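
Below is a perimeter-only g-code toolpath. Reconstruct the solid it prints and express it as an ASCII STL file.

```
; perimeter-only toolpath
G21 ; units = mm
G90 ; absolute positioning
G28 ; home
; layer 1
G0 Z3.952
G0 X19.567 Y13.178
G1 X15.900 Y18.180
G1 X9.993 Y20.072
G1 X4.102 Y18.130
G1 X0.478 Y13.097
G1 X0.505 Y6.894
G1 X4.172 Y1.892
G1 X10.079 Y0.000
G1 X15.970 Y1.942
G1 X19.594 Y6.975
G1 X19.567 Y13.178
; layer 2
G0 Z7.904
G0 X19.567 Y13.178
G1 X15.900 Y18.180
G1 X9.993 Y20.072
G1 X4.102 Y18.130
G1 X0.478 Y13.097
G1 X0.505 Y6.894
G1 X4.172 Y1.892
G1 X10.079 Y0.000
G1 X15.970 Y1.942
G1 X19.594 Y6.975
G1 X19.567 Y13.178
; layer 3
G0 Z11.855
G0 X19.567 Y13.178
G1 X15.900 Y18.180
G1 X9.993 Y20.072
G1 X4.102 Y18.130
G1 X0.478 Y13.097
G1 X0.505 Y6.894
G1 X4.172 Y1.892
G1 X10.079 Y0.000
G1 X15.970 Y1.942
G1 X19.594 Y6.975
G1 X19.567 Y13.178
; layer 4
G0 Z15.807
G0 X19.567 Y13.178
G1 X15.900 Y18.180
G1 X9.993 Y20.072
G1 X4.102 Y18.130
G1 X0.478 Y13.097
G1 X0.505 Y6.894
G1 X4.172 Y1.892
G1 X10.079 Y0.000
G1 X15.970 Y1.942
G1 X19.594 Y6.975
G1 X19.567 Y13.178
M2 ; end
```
solid part
  facet normal 0.0000 0.0000 -1.0000
    outer loop
      vertex 9.993 20.072 0.000
      vertex 15.900 18.180 0.000
      vertex 19.567 13.178 0.000
    endloop
  endfacet
  facet normal 0.0000 0.0000 -1.0000
    outer loop
      vertex 4.102 18.130 0.000
      vertex 9.993 20.072 0.000
      vertex 19.567 13.178 0.000
    endloop
  endfacet
  facet normal 0.0000 0.0000 -1.0000
    outer loop
      vertex 0.478 13.097 0.000
      vertex 4.102 18.130 0.000
      vertex 19.567 13.178 0.000
    endloop
  endfacet
  facet normal 0.0000 0.0000 -1.0000
    outer loop
      vertex 0.505 6.894 0.000
      vertex 0.478 13.097 0.000
      vertex 19.567 13.178 0.000
    endloop
  endfacet
  facet normal 0.0000 0.0000 -1.0000
    outer loop
      vertex 4.172 1.892 0.000
      vertex 0.505 6.894 0.000
      vertex 19.567 13.178 0.000
    endloop
  endfacet
  facet normal 0.0000 0.0000 -1.0000
    outer loop
      vertex 10.079 0.000 0.000
      vertex 4.172 1.892 0.000
      vertex 19.567 13.178 0.000
    endloop
  endfacet
  facet normal 0.0000 0.0000 -1.0000
    outer loop
      vertex 15.970 1.942 0.000
      vertex 10.079 0.000 0.000
      vertex 19.567 13.178 0.000
    endloop
  endfacet
  facet normal 0.0000 0.0000 -1.0000
    outer loop
      vertex 19.594 6.975 0.000
      vertex 15.970 1.942 0.000
      vertex 19.567 13.178 0.000
    endloop
  endfacet
  facet normal 0.0000 0.0000 1.0000
    outer loop
      vertex 19.567 13.178 15.807
      vertex 15.900 18.180 15.807
      vertex 9.993 20.072 15.807
    endloop
  endfacet
  facet normal 0.0000 0.0000 1.0000
    outer loop
      vertex 19.567 13.178 15.807
      vertex 9.993 20.072 15.807
      vertex 4.102 18.130 15.807
    endloop
  endfacet
  facet normal 0.0000 0.0000 1.0000
    outer loop
      vertex 19.567 13.178 15.807
      vertex 4.102 18.130 15.807
      vertex 0.478 13.097 15.807
    endloop
  endfacet
  facet normal 0.0000 0.0000 1.0000
    outer loop
      vertex 19.567 13.178 15.807
      vertex 0.478 13.097 15.807
      vertex 0.505 6.894 15.807
    endloop
  endfacet
  facet normal 0.0000 0.0000 1.0000
    outer loop
      vertex 19.567 13.178 15.807
      vertex 0.505 6.894 15.807
      vertex 4.172 1.892 15.807
    endloop
  endfacet
  facet normal 0.0000 0.0000 1.0000
    outer loop
      vertex 19.567 13.178 15.807
      vertex 4.172 1.892 15.807
      vertex 10.079 0.000 15.807
    endloop
  endfacet
  facet normal 0.0000 0.0000 1.0000
    outer loop
      vertex 19.567 13.178 15.807
      vertex 10.079 0.000 15.807
      vertex 15.970 1.942 15.807
    endloop
  endfacet
  facet normal 0.0000 0.0000 1.0000
    outer loop
      vertex 19.567 13.178 15.807
      vertex 15.970 1.942 15.807
      vertex 19.594 6.975 15.807
    endloop
  endfacet
  facet normal 0.8065 0.5912 0.0000
    outer loop
      vertex 19.567 13.178 0.000
      vertex 15.900 18.180 0.000
      vertex 15.900 18.180 15.807
    endloop
  endfacet
  facet normal 0.8065 0.5912 0.0000
    outer loop
      vertex 19.567 13.178 0.000
      vertex 15.900 18.180 15.807
      vertex 19.567 13.178 15.807
    endloop
  endfacet
  facet normal 0.3050 0.9523 0.0000
    outer loop
      vertex 15.900 18.180 0.000
      vertex 9.993 20.072 0.000
      vertex 9.993 20.072 15.807
    endloop
  endfacet
  facet normal 0.3050 0.9523 0.0000
    outer loop
      vertex 15.900 18.180 0.000
      vertex 9.993 20.072 15.807
      vertex 15.900 18.180 15.807
    endloop
  endfacet
  facet normal -0.3131 0.9497 0.0000
    outer loop
      vertex 9.993 20.072 0.000
      vertex 4.102 18.130 0.000
      vertex 4.102 18.130 15.807
    endloop
  endfacet
  facet normal -0.3131 0.9497 0.0000
    outer loop
      vertex 9.993 20.072 0.000
      vertex 4.102 18.130 15.807
      vertex 9.993 20.072 15.807
    endloop
  endfacet
  facet normal -0.8115 0.5843 0.0000
    outer loop
      vertex 4.102 18.130 0.000
      vertex 0.478 13.097 0.000
      vertex 0.478 13.097 15.807
    endloop
  endfacet
  facet normal -0.8115 0.5843 0.0000
    outer loop
      vertex 4.102 18.130 0.000
      vertex 0.478 13.097 15.807
      vertex 4.102 18.130 15.807
    endloop
  endfacet
  facet normal -1.0000 -0.0044 0.0000
    outer loop
      vertex 0.478 13.097 0.000
      vertex 0.505 6.894 0.000
      vertex 0.505 6.894 15.807
    endloop
  endfacet
  facet normal -1.0000 -0.0044 0.0000
    outer loop
      vertex 0.478 13.097 0.000
      vertex 0.505 6.894 15.807
      vertex 0.478 13.097 15.807
    endloop
  endfacet
  facet normal -0.8065 -0.5912 0.0000
    outer loop
      vertex 0.505 6.894 0.000
      vertex 4.172 1.892 0.000
      vertex 4.172 1.892 15.807
    endloop
  endfacet
  facet normal -0.8065 -0.5912 0.0000
    outer loop
      vertex 0.505 6.894 0.000
      vertex 4.172 1.892 15.807
      vertex 0.505 6.894 15.807
    endloop
  endfacet
  facet normal -0.3050 -0.9523 0.0000
    outer loop
      vertex 4.172 1.892 0.000
      vertex 10.079 0.000 0.000
      vertex 10.079 0.000 15.807
    endloop
  endfacet
  facet normal -0.3050 -0.9523 0.0000
    outer loop
      vertex 4.172 1.892 0.000
      vertex 10.079 0.000 15.807
      vertex 4.172 1.892 15.807
    endloop
  endfacet
  facet normal 0.3131 -0.9497 0.0000
    outer loop
      vertex 10.079 0.000 0.000
      vertex 15.970 1.942 0.000
      vertex 15.970 1.942 15.807
    endloop
  endfacet
  facet normal 0.3131 -0.9497 0.0000
    outer loop
      vertex 10.079 0.000 0.000
      vertex 15.970 1.942 15.807
      vertex 10.079 0.000 15.807
    endloop
  endfacet
  facet normal 0.8115 -0.5843 0.0000
    outer loop
      vertex 15.970 1.942 0.000
      vertex 19.594 6.975 0.000
      vertex 19.594 6.975 15.807
    endloop
  endfacet
  facet normal 0.8115 -0.5843 0.0000
    outer loop
      vertex 15.970 1.942 0.000
      vertex 19.594 6.975 15.807
      vertex 15.970 1.942 15.807
    endloop
  endfacet
  facet normal 1.0000 0.0044 0.0000
    outer loop
      vertex 19.594 6.975 0.000
      vertex 19.567 13.178 0.000
      vertex 19.567 13.178 15.807
    endloop
  endfacet
  facet normal 1.0000 0.0044 0.0000
    outer loop
      vertex 19.594 6.975 0.000
      vertex 19.567 13.178 15.807
      vertex 19.594 6.975 15.807
    endloop
  endfacet
endsolid part

The G0 Z moves step by Δz≈3.952 mm. Every layer's G1 loop is the same polygon, so the solid is a straight extrusion of it from z=0 to z≈15.8. Closing with flat bottom and top caps and triangulating gives 36 facets — a regular 10-sided prism (a cylinder approximated with 10 flat sides), circumscribed radius ≈ 10 mm, height ≈ 15.8 mm.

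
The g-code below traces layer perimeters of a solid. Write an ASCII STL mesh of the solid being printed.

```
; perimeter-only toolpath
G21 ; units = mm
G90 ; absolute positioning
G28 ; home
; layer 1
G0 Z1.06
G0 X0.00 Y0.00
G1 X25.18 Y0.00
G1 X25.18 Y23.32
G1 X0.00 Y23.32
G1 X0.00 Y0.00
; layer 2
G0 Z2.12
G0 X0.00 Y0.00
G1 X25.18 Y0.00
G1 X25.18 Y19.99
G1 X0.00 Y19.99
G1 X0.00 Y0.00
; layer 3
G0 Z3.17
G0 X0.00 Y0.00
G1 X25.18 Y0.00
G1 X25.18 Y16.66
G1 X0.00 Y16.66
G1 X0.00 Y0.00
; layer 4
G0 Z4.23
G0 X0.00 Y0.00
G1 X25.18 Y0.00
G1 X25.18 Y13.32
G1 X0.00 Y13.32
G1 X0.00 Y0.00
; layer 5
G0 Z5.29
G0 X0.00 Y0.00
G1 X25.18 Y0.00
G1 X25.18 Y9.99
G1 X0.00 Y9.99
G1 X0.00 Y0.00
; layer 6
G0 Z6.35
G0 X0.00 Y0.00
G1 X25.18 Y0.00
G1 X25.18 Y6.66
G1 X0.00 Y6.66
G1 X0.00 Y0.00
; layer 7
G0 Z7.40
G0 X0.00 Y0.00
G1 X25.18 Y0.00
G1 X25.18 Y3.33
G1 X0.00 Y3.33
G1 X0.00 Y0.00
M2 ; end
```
solid part
  facet normal 0.0000 0.0000 -1.0000
    outer loop
      vertex 25.18 26.65 0.00
      vertex 25.18 0.00 0.00
      vertex 0.00 0.00 0.00
    endloop
  endfacet
  facet normal 0.0000 0.0000 -1.0000
    outer loop
      vertex 0.00 26.65 0.00
      vertex 25.18 26.65 0.00
      vertex 0.00 0.00 0.00
    endloop
  endfacet
  facet normal 0.0000 -1.0000 0.0000
    outer loop
      vertex 0.00 0.00 0.00
      vertex 25.18 0.00 0.00
      vertex 25.18 0.00 8.46
    endloop
  endfacet
  facet normal 0.0000 -1.0000 0.0000
    outer loop
      vertex 0.00 0.00 0.00
      vertex 25.18 0.00 8.46
      vertex 0.00 0.00 8.46
    endloop
  endfacet
  facet normal 0.0000 0.3026 0.9531
    outer loop
      vertex 0.00 0.00 8.46
      vertex 25.18 0.00 8.46
      vertex 25.18 26.65 0.00
    endloop
  endfacet
  facet normal 0.0000 0.3026 0.9531
    outer loop
      vertex 0.00 0.00 8.46
      vertex 25.18 26.65 0.00
      vertex 0.00 26.65 0.00
    endloop
  endfacet
  facet normal -1.0000 0.0000 0.0000
    outer loop
      vertex 0.00 0.00 8.46
      vertex 0.00 26.65 0.00
      vertex 0.00 0.00 0.00
    endloop
  endfacet
  facet normal 1.0000 0.0000 0.0000
    outer loop
      vertex 25.18 0.00 0.00
      vertex 25.18 26.65 0.00
      vertex 25.18 0.00 8.46
    endloop
  endfacet
endsolid part

The G0 Z moves step by Δz≈1.06 mm. The G1 loops shrink linearly with z, so the solid tapers from its base footprint up to z≈8.46. Closing with a flat bottom cap and the tapered top and triangulating gives 8 facets — a wedge (ramp): 25.2 × 26.6 mm base, rising to 8.46 mm along the y=0 edge and sloping linearly to z=0 at y=26.6.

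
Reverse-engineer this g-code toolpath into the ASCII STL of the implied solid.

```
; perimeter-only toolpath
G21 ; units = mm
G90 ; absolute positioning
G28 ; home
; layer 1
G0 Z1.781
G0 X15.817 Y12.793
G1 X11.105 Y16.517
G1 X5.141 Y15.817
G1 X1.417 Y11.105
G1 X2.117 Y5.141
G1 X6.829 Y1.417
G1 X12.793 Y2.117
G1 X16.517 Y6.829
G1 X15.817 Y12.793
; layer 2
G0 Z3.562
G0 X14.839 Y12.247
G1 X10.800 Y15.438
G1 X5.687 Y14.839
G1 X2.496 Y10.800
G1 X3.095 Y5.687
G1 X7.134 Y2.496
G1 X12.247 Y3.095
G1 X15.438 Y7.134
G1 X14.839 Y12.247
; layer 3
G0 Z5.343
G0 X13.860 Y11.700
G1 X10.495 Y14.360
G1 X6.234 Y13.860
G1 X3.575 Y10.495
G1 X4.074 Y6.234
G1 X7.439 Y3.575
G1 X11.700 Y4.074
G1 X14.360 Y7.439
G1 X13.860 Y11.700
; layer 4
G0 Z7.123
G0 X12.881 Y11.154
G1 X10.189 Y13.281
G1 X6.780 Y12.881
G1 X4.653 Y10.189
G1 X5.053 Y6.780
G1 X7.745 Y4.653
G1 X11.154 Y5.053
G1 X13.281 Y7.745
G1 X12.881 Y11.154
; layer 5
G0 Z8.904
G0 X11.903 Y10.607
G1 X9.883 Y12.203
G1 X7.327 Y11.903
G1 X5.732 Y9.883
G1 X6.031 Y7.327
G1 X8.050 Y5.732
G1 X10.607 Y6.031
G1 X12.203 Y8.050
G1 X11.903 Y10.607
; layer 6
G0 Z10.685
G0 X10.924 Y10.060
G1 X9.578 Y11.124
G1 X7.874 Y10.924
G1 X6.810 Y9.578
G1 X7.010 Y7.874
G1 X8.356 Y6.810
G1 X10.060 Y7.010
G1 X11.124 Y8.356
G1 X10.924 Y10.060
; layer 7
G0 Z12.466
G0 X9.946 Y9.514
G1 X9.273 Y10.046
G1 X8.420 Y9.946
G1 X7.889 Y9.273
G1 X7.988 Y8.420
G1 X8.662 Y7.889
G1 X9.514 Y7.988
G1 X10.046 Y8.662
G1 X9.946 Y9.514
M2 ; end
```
solid part
  facet normal 0.0000 0.0000 -1.0000
    outer loop
      vertex 4.594 16.796 0.000
      vertex 11.411 17.595 0.000
      vertex 16.796 13.340 0.000
    endloop
  endfacet
  facet normal 0.0000 0.0000 -1.0000
    outer loop
      vertex 0.339 11.411 0.000
      vertex 4.594 16.796 0.000
      vertex 16.796 13.340 0.000
    endloop
  endfacet
  facet normal 0.0000 0.0000 -1.0000
    outer loop
      vertex 1.138 4.594 0.000
      vertex 0.339 11.411 0.000
      vertex 16.796 13.340 0.000
    endloop
  endfacet
  facet normal 0.0000 0.0000 -1.0000
    outer loop
      vertex 6.523 0.339 0.000
      vertex 1.138 4.594 0.000
      vertex 16.796 13.340 0.000
    endloop
  endfacet
  facet normal 0.0000 0.0000 -1.0000
    outer loop
      vertex 13.340 1.138 0.000
      vertex 6.523 0.339 0.000
      vertex 16.796 13.340 0.000
    endloop
  endfacet
  facet normal 0.0000 0.0000 -1.0000
    outer loop
      vertex 17.595 6.523 0.000
      vertex 13.340 1.138 0.000
      vertex 16.796 13.340 0.000
    endloop
  endfacet
  facet normal 0.5359 0.6783 0.5027
    outer loop
      vertex 16.796 13.340 0.000
      vertex 11.411 17.595 0.000
      vertex 8.967 8.967 14.247
    endloop
  endfacet
  facet normal -0.1006 0.8586 0.5027
    outer loop
      vertex 11.411 17.595 0.000
      vertex 4.594 16.796 0.000
      vertex 8.967 8.967 14.247
    endloop
  endfacet
  facet normal -0.6783 0.5359 0.5027
    outer loop
      vertex 4.594 16.796 0.000
      vertex 0.339 11.411 0.000
      vertex 8.967 8.967 14.247
    endloop
  endfacet
  facet normal -0.8586 -0.1006 0.5027
    outer loop
      vertex 0.339 11.411 0.000
      vertex 1.138 4.594 0.000
      vertex 8.967 8.967 14.247
    endloop
  endfacet
  facet normal -0.5359 -0.6783 0.5027
    outer loop
      vertex 1.138 4.594 0.000
      vertex 6.523 0.339 0.000
      vertex 8.967 8.967 14.247
    endloop
  endfacet
  facet normal 0.1006 -0.8586 0.5027
    outer loop
      vertex 6.523 0.339 0.000
      vertex 13.340 1.138 0.000
      vertex 8.967 8.967 14.247
    endloop
  endfacet
  facet normal 0.6783 -0.5359 0.5027
    outer loop
      vertex 13.340 1.138 0.000
      vertex 17.595 6.523 0.000
      vertex 8.967 8.967 14.247
    endloop
  endfacet
  facet normal 0.8586 0.1006 0.5027
    outer loop
      vertex 17.595 6.523 0.000
      vertex 16.796 13.340 0.000
      vertex 8.967 8.967 14.247
    endloop
  endfacet
endsolid part

The G0 Z moves step by Δz≈1.781 mm. The G1 loops shrink linearly with z, so the solid tapers from its base footprint up to z≈14.2. Closing with a flat bottom cap and the tapered top and triangulating gives 14 facets — a regular 8-sided pyramid, base circumscribed radius ≈ 8.97 mm, apex at z ≈ 14.2 mm.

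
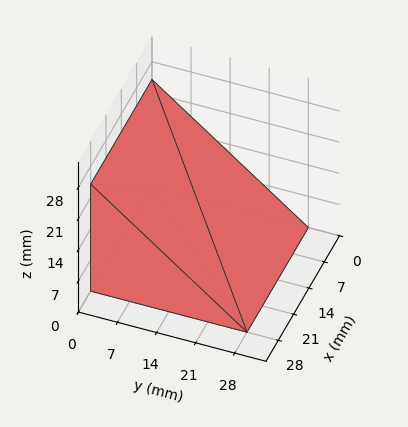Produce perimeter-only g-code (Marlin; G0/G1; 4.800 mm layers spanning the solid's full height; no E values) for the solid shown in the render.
Reading the render: the shape is a wedge (ramp): 28 × 28 mm base, rising to 24 mm along the y=0 edge and sloping linearly to z=0 at y=28 (dimensions read to the nearest mm from the axis ticks). For the g-code, the solid's height is divided into equal slices at the stated Δz and each level perimeter traced with G1 moves after a G0 lift.

; perimeter-only toolpath
G21 ; units = mm
G90 ; absolute positioning
G28 ; home
; layer 1
G0 Z4.800
G0 X0.000 Y0.000
G1 X28.000 Y0.000
G1 X28.000 Y22.400
G1 X0.000 Y22.400
G1 X0.000 Y0.000
; layer 2
G0 Z9.600
G0 X0.000 Y0.000
G1 X28.000 Y0.000
G1 X28.000 Y16.800
G1 X0.000 Y16.800
G1 X0.000 Y0.000
; layer 3
G0 Z14.400
G0 X0.000 Y0.000
G1 X28.000 Y0.000
G1 X28.000 Y11.200
G1 X0.000 Y11.200
G1 X0.000 Y0.000
; layer 4
G0 Z19.200
G0 X0.000 Y0.000
G1 X28.000 Y0.000
G1 X28.000 Y5.600
G1 X0.000 Y5.600
G1 X0.000 Y0.000
M2 ; end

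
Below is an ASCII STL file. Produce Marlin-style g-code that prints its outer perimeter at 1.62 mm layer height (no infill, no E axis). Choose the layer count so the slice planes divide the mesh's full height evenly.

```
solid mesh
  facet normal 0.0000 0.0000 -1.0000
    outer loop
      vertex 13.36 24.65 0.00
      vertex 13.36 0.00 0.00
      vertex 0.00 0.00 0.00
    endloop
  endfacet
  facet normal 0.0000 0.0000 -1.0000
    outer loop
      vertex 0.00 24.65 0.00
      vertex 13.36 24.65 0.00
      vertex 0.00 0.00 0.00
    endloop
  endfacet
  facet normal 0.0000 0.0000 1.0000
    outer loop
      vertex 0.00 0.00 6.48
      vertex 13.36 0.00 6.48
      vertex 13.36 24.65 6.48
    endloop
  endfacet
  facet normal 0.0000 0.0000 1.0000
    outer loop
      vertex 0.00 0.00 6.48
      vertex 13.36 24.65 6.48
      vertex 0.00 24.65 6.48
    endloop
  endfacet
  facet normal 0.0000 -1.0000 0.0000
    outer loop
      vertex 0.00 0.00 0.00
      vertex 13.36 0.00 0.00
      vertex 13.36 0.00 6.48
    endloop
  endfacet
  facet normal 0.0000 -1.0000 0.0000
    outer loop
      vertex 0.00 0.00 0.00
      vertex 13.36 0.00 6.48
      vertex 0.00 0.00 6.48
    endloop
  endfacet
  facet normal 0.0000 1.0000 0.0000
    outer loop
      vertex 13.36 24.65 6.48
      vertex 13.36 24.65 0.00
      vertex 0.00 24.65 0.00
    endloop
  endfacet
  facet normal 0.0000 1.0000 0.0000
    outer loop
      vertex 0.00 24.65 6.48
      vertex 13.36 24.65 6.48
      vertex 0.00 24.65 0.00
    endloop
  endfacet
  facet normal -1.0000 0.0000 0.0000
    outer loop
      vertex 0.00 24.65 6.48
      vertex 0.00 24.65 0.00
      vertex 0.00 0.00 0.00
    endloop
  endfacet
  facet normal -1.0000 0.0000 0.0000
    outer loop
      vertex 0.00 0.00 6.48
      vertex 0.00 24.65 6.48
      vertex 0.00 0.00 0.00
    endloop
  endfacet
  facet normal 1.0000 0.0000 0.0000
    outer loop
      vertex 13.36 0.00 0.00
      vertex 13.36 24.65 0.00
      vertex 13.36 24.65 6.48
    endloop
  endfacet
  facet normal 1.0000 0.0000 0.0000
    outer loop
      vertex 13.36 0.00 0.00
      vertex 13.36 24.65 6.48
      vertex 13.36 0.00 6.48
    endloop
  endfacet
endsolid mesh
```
; perimeter-only toolpath
G21 ; units = mm
G90 ; absolute positioning
G28 ; home
; layer 1
G0 Z1.62
G0 X0.00 Y0.00
G1 X13.36 Y0.00
G1 X13.36 Y24.65
G1 X0.00 Y24.65
G1 X0.00 Y0.00
; layer 2
G0 Z3.24
G0 X0.00 Y0.00
G1 X13.36 Y0.00
G1 X13.36 Y24.65
G1 X0.00 Y24.65
G1 X0.00 Y0.00
; layer 3
G0 Z4.86
G0 X0.00 Y0.00
G1 X13.36 Y0.00
G1 X13.36 Y24.65
G1 X0.00 Y24.65
G1 X0.00 Y0.00
; layer 4
G0 Z6.48
G0 X0.00 Y0.00
G1 X13.36 Y0.00
G1 X13.36 Y24.65
G1 X0.00 Y24.65
G1 X0.00 Y0.00
M2 ; end

The solid is a rectangular box, roughly 13.4 × 24.6 mm footprint and 6.48 mm tall. Slicing at Δz = 1.62 mm — 4 equal slices spanning the solid's height, so layer i sits at z = i·h/4 — gives 4 non-empty perimeters. Each is a 4-segment closed polygon; G0 lifts to the layer z and rapids to the start vertex, then G1 traces the edges.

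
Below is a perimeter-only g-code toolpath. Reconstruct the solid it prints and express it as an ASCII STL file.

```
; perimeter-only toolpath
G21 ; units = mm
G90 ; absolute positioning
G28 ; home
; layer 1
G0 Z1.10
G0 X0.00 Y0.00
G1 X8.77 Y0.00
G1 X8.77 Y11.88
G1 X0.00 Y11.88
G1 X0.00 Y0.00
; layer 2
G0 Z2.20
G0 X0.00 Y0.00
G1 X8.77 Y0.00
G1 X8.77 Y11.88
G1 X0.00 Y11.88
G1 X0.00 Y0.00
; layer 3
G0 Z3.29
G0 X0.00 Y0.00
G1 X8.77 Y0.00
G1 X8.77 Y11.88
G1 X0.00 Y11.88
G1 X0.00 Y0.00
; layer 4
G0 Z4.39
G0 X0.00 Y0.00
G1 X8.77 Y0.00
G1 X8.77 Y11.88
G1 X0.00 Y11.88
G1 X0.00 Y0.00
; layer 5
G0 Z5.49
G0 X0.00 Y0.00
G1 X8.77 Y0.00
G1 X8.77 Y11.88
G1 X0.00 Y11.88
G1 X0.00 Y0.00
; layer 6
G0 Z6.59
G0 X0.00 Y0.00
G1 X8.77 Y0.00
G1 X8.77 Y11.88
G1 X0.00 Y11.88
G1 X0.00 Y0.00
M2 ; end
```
solid part
  facet normal 0.0000 0.0000 -1.0000
    outer loop
      vertex 8.77 11.88 0.00
      vertex 8.77 0.00 0.00
      vertex 0.00 0.00 0.00
    endloop
  endfacet
  facet normal 0.0000 0.0000 -1.0000
    outer loop
      vertex 0.00 11.88 0.00
      vertex 8.77 11.88 0.00
      vertex 0.00 0.00 0.00
    endloop
  endfacet
  facet normal 0.0000 0.0000 1.0000
    outer loop
      vertex 0.00 0.00 6.59
      vertex 8.77 0.00 6.59
      vertex 8.77 11.88 6.59
    endloop
  endfacet
  facet normal 0.0000 0.0000 1.0000
    outer loop
      vertex 0.00 0.00 6.59
      vertex 8.77 11.88 6.59
      vertex 0.00 11.88 6.59
    endloop
  endfacet
  facet normal 0.0000 -1.0000 0.0000
    outer loop
      vertex 0.00 0.00 0.00
      vertex 8.77 0.00 0.00
      vertex 8.77 0.00 6.59
    endloop
  endfacet
  facet normal 0.0000 -1.0000 0.0000
    outer loop
      vertex 0.00 0.00 0.00
      vertex 8.77 0.00 6.59
      vertex 0.00 0.00 6.59
    endloop
  endfacet
  facet normal 0.0000 1.0000 0.0000
    outer loop
      vertex 8.77 11.88 6.59
      vertex 8.77 11.88 0.00
      vertex 0.00 11.88 0.00
    endloop
  endfacet
  facet normal 0.0000 1.0000 0.0000
    outer loop
      vertex 0.00 11.88 6.59
      vertex 8.77 11.88 6.59
      vertex 0.00 11.88 0.00
    endloop
  endfacet
  facet normal -1.0000 0.0000 0.0000
    outer loop
      vertex 0.00 11.88 6.59
      vertex 0.00 11.88 0.00
      vertex 0.00 0.00 0.00
    endloop
  endfacet
  facet normal -1.0000 0.0000 0.0000
    outer loop
      vertex 0.00 0.00 6.59
      vertex 0.00 11.88 6.59
      vertex 0.00 0.00 0.00
    endloop
  endfacet
  facet normal 1.0000 0.0000 0.0000
    outer loop
      vertex 8.77 0.00 0.00
      vertex 8.77 11.88 0.00
      vertex 8.77 11.88 6.59
    endloop
  endfacet
  facet normal 1.0000 0.0000 0.0000
    outer loop
      vertex 8.77 0.00 0.00
      vertex 8.77 11.88 6.59
      vertex 8.77 0.00 6.59
    endloop
  endfacet
endsolid part

The G0 Z moves step by Δz≈1.10 mm. Every layer's G1 loop is the same polygon, so the solid is a straight extrusion of it from z=0 to z≈6.59. Closing with flat bottom and top caps and triangulating gives 12 facets — a rectangular box, roughly 8.77 × 11.9 mm footprint and 6.59 mm tall.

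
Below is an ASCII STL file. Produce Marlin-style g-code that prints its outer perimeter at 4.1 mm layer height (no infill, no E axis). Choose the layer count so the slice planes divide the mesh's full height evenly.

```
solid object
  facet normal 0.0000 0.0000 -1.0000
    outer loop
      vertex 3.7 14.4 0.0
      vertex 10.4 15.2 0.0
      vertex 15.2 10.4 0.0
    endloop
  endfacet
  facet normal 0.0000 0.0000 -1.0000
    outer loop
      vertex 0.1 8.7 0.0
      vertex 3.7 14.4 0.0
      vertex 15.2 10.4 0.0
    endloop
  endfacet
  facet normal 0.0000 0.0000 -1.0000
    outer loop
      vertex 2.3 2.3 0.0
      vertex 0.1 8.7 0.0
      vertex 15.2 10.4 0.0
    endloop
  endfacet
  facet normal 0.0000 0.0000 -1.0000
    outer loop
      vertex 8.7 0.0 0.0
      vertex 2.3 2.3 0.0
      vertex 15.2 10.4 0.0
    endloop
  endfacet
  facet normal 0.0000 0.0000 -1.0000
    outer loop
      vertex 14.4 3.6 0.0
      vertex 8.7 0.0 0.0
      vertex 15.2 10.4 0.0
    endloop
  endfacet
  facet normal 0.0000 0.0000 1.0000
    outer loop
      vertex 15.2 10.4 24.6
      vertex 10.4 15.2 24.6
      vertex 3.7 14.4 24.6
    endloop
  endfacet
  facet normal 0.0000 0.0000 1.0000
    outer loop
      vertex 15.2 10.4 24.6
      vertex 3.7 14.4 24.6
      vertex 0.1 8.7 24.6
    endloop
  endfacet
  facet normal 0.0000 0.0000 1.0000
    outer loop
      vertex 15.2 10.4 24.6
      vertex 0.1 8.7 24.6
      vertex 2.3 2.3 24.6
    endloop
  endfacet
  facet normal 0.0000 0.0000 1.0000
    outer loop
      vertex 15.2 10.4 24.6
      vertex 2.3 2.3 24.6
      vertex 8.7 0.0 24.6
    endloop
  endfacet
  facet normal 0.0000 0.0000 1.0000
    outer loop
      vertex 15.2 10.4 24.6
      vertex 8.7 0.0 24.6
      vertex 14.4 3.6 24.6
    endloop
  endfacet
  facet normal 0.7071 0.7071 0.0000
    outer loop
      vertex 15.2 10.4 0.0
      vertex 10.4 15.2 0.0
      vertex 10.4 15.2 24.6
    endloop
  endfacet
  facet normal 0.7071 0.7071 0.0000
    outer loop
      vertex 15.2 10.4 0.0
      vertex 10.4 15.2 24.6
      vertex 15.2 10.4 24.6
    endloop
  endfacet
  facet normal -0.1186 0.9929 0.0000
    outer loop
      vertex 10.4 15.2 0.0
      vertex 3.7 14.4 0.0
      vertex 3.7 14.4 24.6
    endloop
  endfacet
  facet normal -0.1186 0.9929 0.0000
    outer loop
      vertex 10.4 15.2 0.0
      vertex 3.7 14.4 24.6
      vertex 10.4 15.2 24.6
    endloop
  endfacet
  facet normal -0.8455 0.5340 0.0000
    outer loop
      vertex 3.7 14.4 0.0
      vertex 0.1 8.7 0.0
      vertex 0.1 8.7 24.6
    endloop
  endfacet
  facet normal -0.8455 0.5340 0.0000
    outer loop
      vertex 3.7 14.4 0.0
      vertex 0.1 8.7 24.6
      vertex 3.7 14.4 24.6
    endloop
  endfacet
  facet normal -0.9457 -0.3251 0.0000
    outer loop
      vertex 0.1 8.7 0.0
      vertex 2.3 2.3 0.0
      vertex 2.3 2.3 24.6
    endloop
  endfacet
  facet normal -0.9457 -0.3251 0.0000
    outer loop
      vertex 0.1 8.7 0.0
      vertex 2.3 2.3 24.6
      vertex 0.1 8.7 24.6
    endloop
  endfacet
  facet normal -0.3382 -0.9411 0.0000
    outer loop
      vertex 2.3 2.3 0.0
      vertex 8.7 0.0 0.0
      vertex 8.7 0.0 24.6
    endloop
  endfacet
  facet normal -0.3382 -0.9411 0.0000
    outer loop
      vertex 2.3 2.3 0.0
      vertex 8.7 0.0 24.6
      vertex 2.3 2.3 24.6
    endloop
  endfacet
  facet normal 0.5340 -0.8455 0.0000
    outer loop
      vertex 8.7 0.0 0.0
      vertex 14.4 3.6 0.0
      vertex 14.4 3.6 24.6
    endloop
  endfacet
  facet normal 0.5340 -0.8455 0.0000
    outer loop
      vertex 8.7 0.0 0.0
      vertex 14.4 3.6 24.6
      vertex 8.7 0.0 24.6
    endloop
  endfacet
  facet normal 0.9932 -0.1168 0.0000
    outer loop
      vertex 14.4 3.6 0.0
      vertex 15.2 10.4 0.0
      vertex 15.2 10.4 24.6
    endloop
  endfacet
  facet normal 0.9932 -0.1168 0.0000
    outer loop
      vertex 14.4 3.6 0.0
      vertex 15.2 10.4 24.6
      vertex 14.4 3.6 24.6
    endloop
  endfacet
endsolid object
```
; perimeter-only toolpath
G21 ; units = mm
G90 ; absolute positioning
G28 ; home
; layer 1
G0 Z4.1
G0 X15.2 Y10.4
G1 X10.4 Y15.2
G1 X3.7 Y14.4
G1 X0.1 Y8.7
G1 X2.3 Y2.3
G1 X8.7 Y0.0
G1 X14.4 Y3.6
G1 X15.2 Y10.4
; layer 2
G0 Z8.2
G0 X15.2 Y10.4
G1 X10.4 Y15.2
G1 X3.7 Y14.4
G1 X0.1 Y8.7
G1 X2.3 Y2.3
G1 X8.7 Y0.0
G1 X14.4 Y3.6
G1 X15.2 Y10.4
; layer 3
G0 Z12.3
G0 X15.2 Y10.4
G1 X10.4 Y15.2
G1 X3.7 Y14.4
G1 X0.1 Y8.7
G1 X2.3 Y2.3
G1 X8.7 Y0.0
G1 X14.4 Y3.6
G1 X15.2 Y10.4
; layer 4
G0 Z16.4
G0 X15.2 Y10.4
G1 X10.4 Y15.2
G1 X3.7 Y14.4
G1 X0.1 Y8.7
G1 X2.3 Y2.3
G1 X8.7 Y0.0
G1 X14.4 Y3.6
G1 X15.2 Y10.4
; layer 5
G0 Z20.5
G0 X15.2 Y10.4
G1 X10.4 Y15.2
G1 X3.7 Y14.4
G1 X0.1 Y8.7
G1 X2.3 Y2.3
G1 X8.7 Y0.0
G1 X14.4 Y3.6
G1 X15.2 Y10.4
; layer 6
G0 Z24.6
G0 X15.2 Y10.4
G1 X10.4 Y15.2
G1 X3.7 Y14.4
G1 X0.1 Y8.7
G1 X2.3 Y2.3
G1 X8.7 Y0.0
G1 X14.4 Y3.6
G1 X15.2 Y10.4
M2 ; end

The solid is a regular 7-sided prism (a cylinder approximated with 7 flat sides), circumscribed radius ≈ 7.8 mm, height ≈ 24.6 mm. Slicing at Δz = 4.1 mm — 6 equal slices spanning the solid's height, so layer i sits at z = i·h/6 — gives 6 non-empty perimeters. Each is a 7-segment closed polygon; G0 lifts to the layer z and rapids to the start vertex, then G1 traces the edges.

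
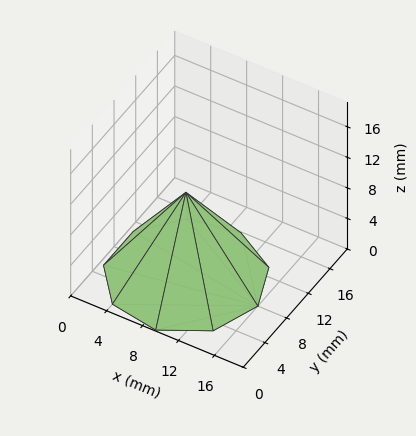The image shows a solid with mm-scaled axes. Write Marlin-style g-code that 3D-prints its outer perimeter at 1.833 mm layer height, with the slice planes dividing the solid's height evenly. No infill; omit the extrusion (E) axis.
Reading the render: the shape is a regular 9-sided pyramid, base circumscribed radius ≈ 8 mm, apex at z ≈ 11 mm (dimensions read to the nearest mm from the axis ticks). For the g-code, the solid's height is divided into equal slices at the stated Δz and each level perimeter traced with G1 moves after a G0 lift.

; perimeter-only toolpath
G21 ; units = mm
G90 ; absolute positioning
G28 ; home
; layer 1
G0 Z1.833
G0 X14.667 Y8.000
G1 X13.107 Y12.285
G1 X9.157 Y14.565
G1 X4.667 Y13.773
G1 X1.735 Y10.280
G1 X1.735 Y5.720
G1 X4.667 Y2.227
G1 X9.157 Y1.435
G1 X13.107 Y3.715
G1 X14.667 Y8.000
; layer 2
G0 Z3.667
G0 X13.333 Y8.000
G1 X12.085 Y11.428
G1 X8.926 Y13.252
G1 X5.333 Y12.619
G1 X2.988 Y9.824
G1 X2.988 Y6.176
G1 X5.333 Y3.381
G1 X8.926 Y2.748
G1 X12.085 Y4.572
G1 X13.333 Y8.000
; layer 3
G0 Z5.500
G0 X12.000 Y8.000
G1 X11.064 Y10.571
G1 X8.694 Y11.939
G1 X6.000 Y11.464
G1 X4.241 Y9.368
G1 X4.241 Y6.632
G1 X6.000 Y4.536
G1 X8.694 Y4.061
G1 X11.064 Y5.429
G1 X12.000 Y8.000
; layer 4
G0 Z7.333
G0 X10.667 Y8.000
G1 X10.043 Y9.714
G1 X8.463 Y10.626
G1 X6.667 Y10.309
G1 X5.494 Y8.912
G1 X5.494 Y7.088
G1 X6.667 Y5.691
G1 X8.463 Y5.374
G1 X10.043 Y6.286
G1 X10.667 Y8.000
; layer 5
G0 Z9.167
G0 X9.333 Y8.000
G1 X9.021 Y8.857
G1 X8.232 Y9.313
G1 X7.333 Y9.155
G1 X6.747 Y8.456
G1 X6.747 Y7.544
G1 X7.333 Y6.845
G1 X8.232 Y6.687
G1 X9.021 Y7.143
G1 X9.333 Y8.000
M2 ; end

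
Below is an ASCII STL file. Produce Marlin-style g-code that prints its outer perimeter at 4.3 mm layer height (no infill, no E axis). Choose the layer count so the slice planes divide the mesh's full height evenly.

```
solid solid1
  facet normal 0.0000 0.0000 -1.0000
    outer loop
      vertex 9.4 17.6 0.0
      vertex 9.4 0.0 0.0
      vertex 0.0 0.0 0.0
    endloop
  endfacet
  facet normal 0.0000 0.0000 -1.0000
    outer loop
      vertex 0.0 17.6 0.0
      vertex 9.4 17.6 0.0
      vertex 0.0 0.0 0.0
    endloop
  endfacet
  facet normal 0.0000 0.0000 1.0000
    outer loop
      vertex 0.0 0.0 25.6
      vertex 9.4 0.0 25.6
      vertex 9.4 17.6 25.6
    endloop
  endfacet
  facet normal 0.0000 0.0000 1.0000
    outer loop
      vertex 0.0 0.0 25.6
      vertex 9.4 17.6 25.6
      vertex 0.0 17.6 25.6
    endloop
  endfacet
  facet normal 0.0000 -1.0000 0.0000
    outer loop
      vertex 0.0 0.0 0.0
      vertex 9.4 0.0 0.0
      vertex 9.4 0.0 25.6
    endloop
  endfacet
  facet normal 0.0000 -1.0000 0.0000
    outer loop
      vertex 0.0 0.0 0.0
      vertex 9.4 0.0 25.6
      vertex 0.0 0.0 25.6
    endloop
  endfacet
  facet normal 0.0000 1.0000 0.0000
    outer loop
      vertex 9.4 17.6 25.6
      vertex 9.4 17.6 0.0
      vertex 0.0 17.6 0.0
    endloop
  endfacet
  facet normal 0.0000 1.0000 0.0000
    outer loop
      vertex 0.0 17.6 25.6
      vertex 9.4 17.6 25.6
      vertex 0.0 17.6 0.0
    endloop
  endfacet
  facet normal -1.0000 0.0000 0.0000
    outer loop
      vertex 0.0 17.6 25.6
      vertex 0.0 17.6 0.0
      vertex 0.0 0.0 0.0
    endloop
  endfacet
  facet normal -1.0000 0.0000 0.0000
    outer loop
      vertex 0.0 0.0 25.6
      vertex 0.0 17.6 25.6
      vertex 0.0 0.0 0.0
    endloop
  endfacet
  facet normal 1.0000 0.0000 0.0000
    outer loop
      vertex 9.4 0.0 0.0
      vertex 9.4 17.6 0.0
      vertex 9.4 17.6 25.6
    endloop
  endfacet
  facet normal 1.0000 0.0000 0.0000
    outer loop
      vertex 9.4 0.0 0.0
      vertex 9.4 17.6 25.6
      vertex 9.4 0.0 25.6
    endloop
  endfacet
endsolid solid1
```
; perimeter-only toolpath
G21 ; units = mm
G90 ; absolute positioning
G28 ; home
; layer 1
G0 Z4.3
G0 X0.0 Y0.0
G1 X9.4 Y0.0
G1 X9.4 Y17.6
G1 X0.0 Y17.6
G1 X0.0 Y0.0
; layer 2
G0 Z8.5
G0 X0.0 Y0.0
G1 X9.4 Y0.0
G1 X9.4 Y17.6
G1 X0.0 Y17.6
G1 X0.0 Y0.0
; layer 3
G0 Z12.8
G0 X0.0 Y0.0
G1 X9.4 Y0.0
G1 X9.4 Y17.6
G1 X0.0 Y17.6
G1 X0.0 Y0.0
; layer 4
G0 Z17.1
G0 X0.0 Y0.0
G1 X9.4 Y0.0
G1 X9.4 Y17.6
G1 X0.0 Y17.6
G1 X0.0 Y0.0
; layer 5
G0 Z21.3
G0 X0.0 Y0.0
G1 X9.4 Y0.0
G1 X9.4 Y17.6
G1 X0.0 Y17.6
G1 X0.0 Y0.0
; layer 6
G0 Z25.6
G0 X0.0 Y0.0
G1 X9.4 Y0.0
G1 X9.4 Y17.6
G1 X0.0 Y17.6
G1 X0.0 Y0.0
M2 ; end

The solid is a rectangular box, roughly 9.4 × 17.6 mm footprint and 25.6 mm tall. Slicing at Δz = 4.3 mm — 6 equal slices spanning the solid's height, so layer i sits at z = i·h/6 — gives 6 non-empty perimeters. Each is a 4-segment closed polygon; G0 lifts to the layer z and rapids to the start vertex, then G1 traces the edges.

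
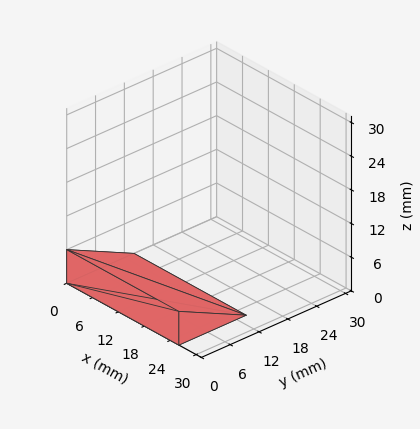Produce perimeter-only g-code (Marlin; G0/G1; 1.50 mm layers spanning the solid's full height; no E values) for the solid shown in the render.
Reading the render: the shape is a wedge (ramp): 26 × 14 mm base, rising to 6 mm along the y=0 edge and sloping linearly to z=0 at y=14 (dimensions read to the nearest mm from the axis ticks). For the g-code, the solid's height is divided into equal slices at the stated Δz and each level perimeter traced with G1 moves after a G0 lift.

; perimeter-only toolpath
G21 ; units = mm
G90 ; absolute positioning
G28 ; home
; layer 1
G0 Z1.50
G0 X0.00 Y0.00
G1 X26.00 Y0.00
G1 X26.00 Y10.50
G1 X0.00 Y10.50
G1 X0.00 Y0.00
; layer 2
G0 Z3.00
G0 X0.00 Y0.00
G1 X26.00 Y0.00
G1 X26.00 Y7.00
G1 X0.00 Y7.00
G1 X0.00 Y0.00
; layer 3
G0 Z4.50
G0 X0.00 Y0.00
G1 X26.00 Y0.00
G1 X26.00 Y3.50
G1 X0.00 Y3.50
G1 X0.00 Y0.00
M2 ; end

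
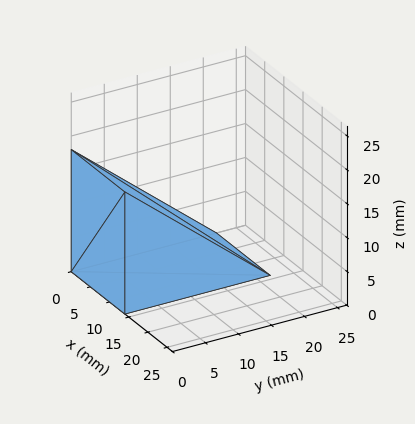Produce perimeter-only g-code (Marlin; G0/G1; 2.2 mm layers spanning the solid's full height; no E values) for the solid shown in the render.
Reading the render: the shape is a wedge (ramp): 14 × 22 mm base, rising to 18 mm along the y=0 edge and sloping linearly to z=0 at y=22 (dimensions read to the nearest mm from the axis ticks). For the g-code, the solid's height is divided into equal slices at the stated Δz and each level perimeter traced with G1 moves after a G0 lift.

; perimeter-only toolpath
G21 ; units = mm
G90 ; absolute positioning
G28 ; home
; layer 1
G0 Z2.2
G0 X0.0 Y0.0
G1 X14.0 Y0.0
G1 X14.0 Y19.2
G1 X0.0 Y19.2
G1 X0.0 Y0.0
; layer 2
G0 Z4.5
G0 X0.0 Y0.0
G1 X14.0 Y0.0
G1 X14.0 Y16.5
G1 X0.0 Y16.5
G1 X0.0 Y0.0
; layer 3
G0 Z6.8
G0 X0.0 Y0.0
G1 X14.0 Y0.0
G1 X14.0 Y13.8
G1 X0.0 Y13.8
G1 X0.0 Y0.0
; layer 4
G0 Z9.0
G0 X0.0 Y0.0
G1 X14.0 Y0.0
G1 X14.0 Y11.0
G1 X0.0 Y11.0
G1 X0.0 Y0.0
; layer 5
G0 Z11.2
G0 X0.0 Y0.0
G1 X14.0 Y0.0
G1 X14.0 Y8.2
G1 X0.0 Y8.2
G1 X0.0 Y0.0
; layer 6
G0 Z13.5
G0 X0.0 Y0.0
G1 X14.0 Y0.0
G1 X14.0 Y5.5
G1 X0.0 Y5.5
G1 X0.0 Y0.0
; layer 7
G0 Z15.8
G0 X0.0 Y0.0
G1 X14.0 Y0.0
G1 X14.0 Y2.8
G1 X0.0 Y2.8
G1 X0.0 Y0.0
M2 ; end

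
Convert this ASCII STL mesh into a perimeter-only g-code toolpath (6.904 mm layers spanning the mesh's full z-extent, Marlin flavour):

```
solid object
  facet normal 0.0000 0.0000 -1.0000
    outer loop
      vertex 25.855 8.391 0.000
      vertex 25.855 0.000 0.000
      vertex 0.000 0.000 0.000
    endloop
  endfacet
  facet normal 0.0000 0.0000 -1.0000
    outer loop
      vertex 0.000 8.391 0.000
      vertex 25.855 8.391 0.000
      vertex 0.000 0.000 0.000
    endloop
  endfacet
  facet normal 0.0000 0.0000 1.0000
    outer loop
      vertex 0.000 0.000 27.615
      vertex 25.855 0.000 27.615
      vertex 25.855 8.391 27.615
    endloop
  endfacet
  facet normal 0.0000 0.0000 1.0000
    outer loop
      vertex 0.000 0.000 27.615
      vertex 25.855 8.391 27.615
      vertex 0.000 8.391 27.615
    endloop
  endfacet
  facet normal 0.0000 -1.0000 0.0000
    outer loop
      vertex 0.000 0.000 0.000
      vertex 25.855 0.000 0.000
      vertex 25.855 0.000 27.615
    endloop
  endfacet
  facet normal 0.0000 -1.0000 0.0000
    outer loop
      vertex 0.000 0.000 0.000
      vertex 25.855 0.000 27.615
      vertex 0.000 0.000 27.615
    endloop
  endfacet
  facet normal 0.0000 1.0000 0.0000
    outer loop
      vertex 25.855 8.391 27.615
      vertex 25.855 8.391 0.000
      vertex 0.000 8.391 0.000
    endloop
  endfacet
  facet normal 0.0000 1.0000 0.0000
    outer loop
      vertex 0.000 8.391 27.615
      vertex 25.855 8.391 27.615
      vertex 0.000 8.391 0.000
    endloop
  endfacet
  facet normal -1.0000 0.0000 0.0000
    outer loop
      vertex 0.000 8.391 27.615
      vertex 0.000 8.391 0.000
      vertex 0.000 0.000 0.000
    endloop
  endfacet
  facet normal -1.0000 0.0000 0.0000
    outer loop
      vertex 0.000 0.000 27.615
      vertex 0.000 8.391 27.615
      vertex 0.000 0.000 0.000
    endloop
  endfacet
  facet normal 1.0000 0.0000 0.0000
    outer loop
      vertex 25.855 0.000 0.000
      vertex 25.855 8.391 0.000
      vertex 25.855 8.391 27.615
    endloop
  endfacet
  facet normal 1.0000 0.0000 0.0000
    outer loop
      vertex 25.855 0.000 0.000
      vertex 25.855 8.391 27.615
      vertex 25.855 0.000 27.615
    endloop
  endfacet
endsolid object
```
; perimeter-only toolpath
G21 ; units = mm
G90 ; absolute positioning
G28 ; home
; layer 1
G0 Z6.904
G0 X0.000 Y0.000
G1 X25.855 Y0.000
G1 X25.855 Y8.391
G1 X0.000 Y8.391
G1 X0.000 Y0.000
; layer 2
G0 Z13.807
G0 X0.000 Y0.000
G1 X25.855 Y0.000
G1 X25.855 Y8.391
G1 X0.000 Y8.391
G1 X0.000 Y0.000
; layer 3
G0 Z20.711
G0 X0.000 Y0.000
G1 X25.855 Y0.000
G1 X25.855 Y8.391
G1 X0.000 Y8.391
G1 X0.000 Y0.000
; layer 4
G0 Z27.615
G0 X0.000 Y0.000
G1 X25.855 Y0.000
G1 X25.855 Y8.391
G1 X0.000 Y8.391
G1 X0.000 Y0.000
M2 ; end

The solid is a rectangular box, roughly 25.9 × 8.39 mm footprint and 27.6 mm tall. Slicing at Δz = 6.904 mm — 4 equal slices spanning the solid's height, so layer i sits at z = i·h/4 — gives 4 non-empty perimeters. Each is a 4-segment closed polygon; G0 lifts to the layer z and rapids to the start vertex, then G1 traces the edges.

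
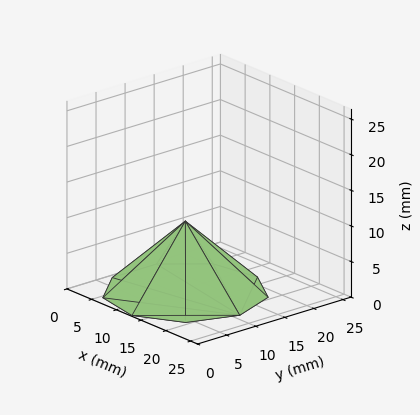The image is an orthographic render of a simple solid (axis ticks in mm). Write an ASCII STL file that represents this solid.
Reading the render: the shape is a regular 9-sided pyramid, base circumscribed radius ≈ 11 mm, apex at z ≈ 10 mm (dimensions read to the nearest mm from the axis ticks). For the STL, each face is triangulated and given an outward normal.

solid part
  facet normal 0.0000 0.0000 -1.0000
    outer loop
      vertex 12.9 21.8 0.0
      vertex 19.4 18.1 0.0
      vertex 22.0 11.0 0.0
    endloop
  endfacet
  facet normal 0.0000 0.0000 -1.0000
    outer loop
      vertex 5.5 20.5 0.0
      vertex 12.9 21.8 0.0
      vertex 22.0 11.0 0.0
    endloop
  endfacet
  facet normal 0.0000 0.0000 -1.0000
    outer loop
      vertex 0.7 14.8 0.0
      vertex 5.5 20.5 0.0
      vertex 22.0 11.0 0.0
    endloop
  endfacet
  facet normal 0.0000 0.0000 -1.0000
    outer loop
      vertex 0.7 7.2 0.0
      vertex 0.7 14.8 0.0
      vertex 22.0 11.0 0.0
    endloop
  endfacet
  facet normal 0.0000 0.0000 -1.0000
    outer loop
      vertex 5.5 1.5 0.0
      vertex 0.7 7.2 0.0
      vertex 22.0 11.0 0.0
    endloop
  endfacet
  facet normal 0.0000 0.0000 -1.0000
    outer loop
      vertex 12.9 0.2 0.0
      vertex 5.5 1.5 0.0
      vertex 22.0 11.0 0.0
    endloop
  endfacet
  facet normal 0.0000 0.0000 -1.0000
    outer loop
      vertex 19.4 3.9 0.0
      vertex 12.9 0.2 0.0
      vertex 22.0 11.0 0.0
    endloop
  endfacet
  facet normal 0.6531 0.2392 0.7185
    outer loop
      vertex 22.0 11.0 0.0
      vertex 19.4 18.1 0.0
      vertex 11.0 11.0 10.0
    endloop
  endfacet
  facet normal 0.3442 0.6046 0.7183
    outer loop
      vertex 19.4 18.1 0.0
      vertex 12.9 21.8 0.0
      vertex 11.0 11.0 10.0
    endloop
  endfacet
  facet normal -0.1205 0.6858 0.7178
    outer loop
      vertex 12.9 21.8 0.0
      vertex 5.5 20.5 0.0
      vertex 11.0 11.0 10.0
    endloop
  endfacet
  facet normal -0.5321 0.4481 0.7184
    outer loop
      vertex 5.5 20.5 0.0
      vertex 0.7 14.8 0.0
      vertex 11.0 11.0 10.0
    endloop
  endfacet
  facet normal -0.6966 0.0000 0.7175
    outer loop
      vertex 0.7 14.8 0.0
      vertex 0.7 7.2 0.0
      vertex 11.0 11.0 10.0
    endloop
  endfacet
  facet normal -0.5321 -0.4481 0.7184
    outer loop
      vertex 0.7 7.2 0.0
      vertex 5.5 1.5 0.0
      vertex 11.0 11.0 10.0
    endloop
  endfacet
  facet normal -0.1205 -0.6858 0.7178
    outer loop
      vertex 5.5 1.5 0.0
      vertex 12.9 0.2 0.0
      vertex 11.0 11.0 10.0
    endloop
  endfacet
  facet normal 0.3442 -0.6046 0.7183
    outer loop
      vertex 12.9 0.2 0.0
      vertex 19.4 3.9 0.0
      vertex 11.0 11.0 10.0
    endloop
  endfacet
  facet normal 0.6531 -0.2392 0.7185
    outer loop
      vertex 19.4 3.9 0.0
      vertex 22.0 11.0 0.0
      vertex 11.0 11.0 10.0
    endloop
  endfacet
endsolid part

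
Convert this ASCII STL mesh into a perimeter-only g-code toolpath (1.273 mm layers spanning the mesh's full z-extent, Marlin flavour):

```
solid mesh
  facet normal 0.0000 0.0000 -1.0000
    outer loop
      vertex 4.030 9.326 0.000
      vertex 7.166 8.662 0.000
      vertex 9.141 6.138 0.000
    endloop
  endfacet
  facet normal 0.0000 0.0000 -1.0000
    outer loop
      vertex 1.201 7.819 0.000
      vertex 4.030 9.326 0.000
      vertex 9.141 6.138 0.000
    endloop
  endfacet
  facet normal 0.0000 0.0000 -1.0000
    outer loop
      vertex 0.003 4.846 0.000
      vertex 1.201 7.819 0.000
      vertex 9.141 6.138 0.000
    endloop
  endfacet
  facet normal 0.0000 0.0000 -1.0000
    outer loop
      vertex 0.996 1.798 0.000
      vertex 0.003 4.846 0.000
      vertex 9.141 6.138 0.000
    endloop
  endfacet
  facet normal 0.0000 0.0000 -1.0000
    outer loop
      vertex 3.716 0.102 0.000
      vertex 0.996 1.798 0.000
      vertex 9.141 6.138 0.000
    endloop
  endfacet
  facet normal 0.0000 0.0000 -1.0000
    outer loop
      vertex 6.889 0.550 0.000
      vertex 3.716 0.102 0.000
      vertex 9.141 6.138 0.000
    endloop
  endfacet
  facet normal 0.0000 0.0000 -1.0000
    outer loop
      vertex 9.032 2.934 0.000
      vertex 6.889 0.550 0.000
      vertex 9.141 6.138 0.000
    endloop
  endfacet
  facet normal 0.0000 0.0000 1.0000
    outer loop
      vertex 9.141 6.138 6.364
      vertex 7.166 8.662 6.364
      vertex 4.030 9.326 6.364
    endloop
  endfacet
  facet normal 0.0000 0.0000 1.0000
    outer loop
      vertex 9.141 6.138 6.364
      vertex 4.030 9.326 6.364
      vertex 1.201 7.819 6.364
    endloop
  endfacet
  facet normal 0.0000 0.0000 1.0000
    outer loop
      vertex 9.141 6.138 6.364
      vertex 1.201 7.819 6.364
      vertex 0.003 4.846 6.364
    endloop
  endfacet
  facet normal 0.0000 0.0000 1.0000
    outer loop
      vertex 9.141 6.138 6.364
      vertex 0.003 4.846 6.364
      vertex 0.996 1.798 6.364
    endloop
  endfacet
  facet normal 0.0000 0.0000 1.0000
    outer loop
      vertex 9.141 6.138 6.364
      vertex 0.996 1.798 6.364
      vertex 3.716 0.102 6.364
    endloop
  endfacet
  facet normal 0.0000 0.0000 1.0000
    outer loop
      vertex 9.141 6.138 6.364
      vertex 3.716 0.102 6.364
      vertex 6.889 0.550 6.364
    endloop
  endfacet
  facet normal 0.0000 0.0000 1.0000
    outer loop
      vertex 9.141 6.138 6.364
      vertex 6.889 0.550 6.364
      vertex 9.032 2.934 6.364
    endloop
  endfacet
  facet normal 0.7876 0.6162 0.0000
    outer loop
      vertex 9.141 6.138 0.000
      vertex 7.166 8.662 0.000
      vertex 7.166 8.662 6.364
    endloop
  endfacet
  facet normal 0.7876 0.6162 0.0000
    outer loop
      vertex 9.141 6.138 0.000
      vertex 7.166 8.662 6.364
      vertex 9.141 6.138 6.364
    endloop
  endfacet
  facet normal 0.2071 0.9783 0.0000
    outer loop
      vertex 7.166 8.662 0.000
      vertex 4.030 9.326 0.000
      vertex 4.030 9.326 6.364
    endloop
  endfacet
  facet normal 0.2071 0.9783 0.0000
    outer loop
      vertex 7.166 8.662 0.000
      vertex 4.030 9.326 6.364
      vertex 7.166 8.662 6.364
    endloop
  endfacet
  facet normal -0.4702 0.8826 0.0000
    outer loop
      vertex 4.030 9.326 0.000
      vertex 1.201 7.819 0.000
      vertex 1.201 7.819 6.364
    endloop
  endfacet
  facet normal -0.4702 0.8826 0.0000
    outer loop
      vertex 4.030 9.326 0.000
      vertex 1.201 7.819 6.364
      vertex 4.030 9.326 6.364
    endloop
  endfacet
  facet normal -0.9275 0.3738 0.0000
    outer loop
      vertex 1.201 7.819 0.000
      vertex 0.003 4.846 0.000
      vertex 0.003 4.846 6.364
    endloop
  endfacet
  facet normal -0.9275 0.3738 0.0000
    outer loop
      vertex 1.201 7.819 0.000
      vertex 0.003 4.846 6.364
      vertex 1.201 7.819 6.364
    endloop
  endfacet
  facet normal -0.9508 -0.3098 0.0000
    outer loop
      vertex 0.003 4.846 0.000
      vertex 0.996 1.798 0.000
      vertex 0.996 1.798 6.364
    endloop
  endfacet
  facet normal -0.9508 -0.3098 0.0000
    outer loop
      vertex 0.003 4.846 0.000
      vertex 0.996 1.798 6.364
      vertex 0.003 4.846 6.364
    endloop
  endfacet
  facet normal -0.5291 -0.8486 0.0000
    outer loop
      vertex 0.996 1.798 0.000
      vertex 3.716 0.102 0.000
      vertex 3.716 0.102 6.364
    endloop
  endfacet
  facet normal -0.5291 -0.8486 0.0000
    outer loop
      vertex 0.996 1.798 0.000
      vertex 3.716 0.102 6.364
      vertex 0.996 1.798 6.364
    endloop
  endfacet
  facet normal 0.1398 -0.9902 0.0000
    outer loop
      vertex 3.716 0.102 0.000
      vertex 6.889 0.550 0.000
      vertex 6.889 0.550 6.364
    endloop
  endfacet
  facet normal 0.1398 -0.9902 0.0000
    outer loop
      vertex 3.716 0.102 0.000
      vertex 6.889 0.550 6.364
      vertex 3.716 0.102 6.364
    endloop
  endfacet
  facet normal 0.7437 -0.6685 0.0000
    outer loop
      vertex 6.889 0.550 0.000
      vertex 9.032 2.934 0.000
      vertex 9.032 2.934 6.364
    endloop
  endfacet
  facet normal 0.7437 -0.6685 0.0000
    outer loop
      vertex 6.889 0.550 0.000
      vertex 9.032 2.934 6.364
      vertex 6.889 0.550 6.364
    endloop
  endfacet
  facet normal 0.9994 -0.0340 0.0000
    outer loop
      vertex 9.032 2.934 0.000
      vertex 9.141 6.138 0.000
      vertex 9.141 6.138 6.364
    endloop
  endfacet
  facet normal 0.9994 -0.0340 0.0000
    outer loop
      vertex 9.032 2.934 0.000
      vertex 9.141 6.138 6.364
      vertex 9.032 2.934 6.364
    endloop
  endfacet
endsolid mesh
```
; perimeter-only toolpath
G21 ; units = mm
G90 ; absolute positioning
G28 ; home
; layer 1
G0 Z1.273
G0 X9.141 Y6.138
G1 X7.166 Y8.662
G1 X4.030 Y9.326
G1 X1.201 Y7.819
G1 X0.003 Y4.846
G1 X0.996 Y1.798
G1 X3.716 Y0.102
G1 X6.889 Y0.550
G1 X9.032 Y2.934
G1 X9.141 Y6.138
; layer 2
G0 Z2.546
G0 X9.141 Y6.138
G1 X7.166 Y8.662
G1 X4.030 Y9.326
G1 X1.201 Y7.819
G1 X0.003 Y4.846
G1 X0.996 Y1.798
G1 X3.716 Y0.102
G1 X6.889 Y0.550
G1 X9.032 Y2.934
G1 X9.141 Y6.138
; layer 3
G0 Z3.818
G0 X9.141 Y6.138
G1 X7.166 Y8.662
G1 X4.030 Y9.326
G1 X1.201 Y7.819
G1 X0.003 Y4.846
G1 X0.996 Y1.798
G1 X3.716 Y0.102
G1 X6.889 Y0.550
G1 X9.032 Y2.934
G1 X9.141 Y6.138
; layer 4
G0 Z5.091
G0 X9.141 Y6.138
G1 X7.166 Y8.662
G1 X4.030 Y9.326
G1 X1.201 Y7.819
G1 X0.003 Y4.846
G1 X0.996 Y1.798
G1 X3.716 Y0.102
G1 X6.889 Y0.550
G1 X9.032 Y2.934
G1 X9.141 Y6.138
; layer 5
G0 Z6.364
G0 X9.141 Y6.138
G1 X7.166 Y8.662
G1 X4.030 Y9.326
G1 X1.201 Y7.819
G1 X0.003 Y4.846
G1 X0.996 Y1.798
G1 X3.716 Y0.102
G1 X6.889 Y0.550
G1 X9.032 Y2.934
G1 X9.141 Y6.138
M2 ; end

The solid is a regular 9-sided prism (a cylinder approximated with 9 flat sides), circumscribed radius ≈ 4.69 mm, height ≈ 6.36 mm. Slicing at Δz = 1.273 mm — 5 equal slices spanning the solid's height, so layer i sits at z = i·h/5 — gives 5 non-empty perimeters. Each is a 9-segment closed polygon; G0 lifts to the layer z and rapids to the start vertex, then G1 traces the edges.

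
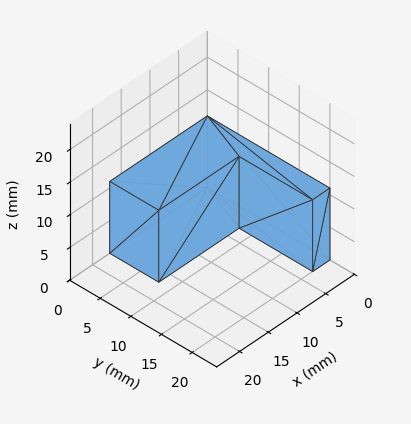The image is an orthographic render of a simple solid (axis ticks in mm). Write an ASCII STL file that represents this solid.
Reading the render: the shape is an L-shaped prism: outer 17 × 20 mm, arm thicknesses ≈ 8 mm (horizontal) and 3 mm (vertical), extruded 11 mm in z (dimensions read to the nearest mm from the axis ticks). For the STL, each face is triangulated and given an outward normal.

solid part
  facet normal 0.0000 0.0000 -1.0000
    outer loop
      vertex 17.000 8.000 0.000
      vertex 17.000 0.000 0.000
      vertex 0.000 0.000 0.000
    endloop
  endfacet
  facet normal 0.0000 0.0000 -1.0000
    outer loop
      vertex 3.000 8.000 0.000
      vertex 17.000 8.000 0.000
      vertex 0.000 0.000 0.000
    endloop
  endfacet
  facet normal 0.0000 0.0000 -1.0000
    outer loop
      vertex 3.000 20.000 0.000
      vertex 3.000 8.000 0.000
      vertex 0.000 0.000 0.000
    endloop
  endfacet
  facet normal 0.0000 0.0000 -1.0000
    outer loop
      vertex 0.000 20.000 0.000
      vertex 3.000 20.000 0.000
      vertex 0.000 0.000 0.000
    endloop
  endfacet
  facet normal 0.0000 0.0000 1.0000
    outer loop
      vertex 0.000 0.000 11.000
      vertex 17.000 0.000 11.000
      vertex 17.000 8.000 11.000
    endloop
  endfacet
  facet normal 0.0000 0.0000 1.0000
    outer loop
      vertex 0.000 0.000 11.000
      vertex 17.000 8.000 11.000
      vertex 3.000 8.000 11.000
    endloop
  endfacet
  facet normal 0.0000 0.0000 1.0000
    outer loop
      vertex 0.000 0.000 11.000
      vertex 3.000 8.000 11.000
      vertex 3.000 20.000 11.000
    endloop
  endfacet
  facet normal 0.0000 0.0000 1.0000
    outer loop
      vertex 0.000 0.000 11.000
      vertex 3.000 20.000 11.000
      vertex 0.000 20.000 11.000
    endloop
  endfacet
  facet normal 0.0000 -1.0000 0.0000
    outer loop
      vertex 0.000 0.000 0.000
      vertex 17.000 0.000 0.000
      vertex 17.000 0.000 11.000
    endloop
  endfacet
  facet normal 0.0000 -1.0000 0.0000
    outer loop
      vertex 0.000 0.000 0.000
      vertex 17.000 0.000 11.000
      vertex 0.000 0.000 11.000
    endloop
  endfacet
  facet normal 1.0000 0.0000 0.0000
    outer loop
      vertex 17.000 0.000 0.000
      vertex 17.000 8.000 0.000
      vertex 17.000 8.000 11.000
    endloop
  endfacet
  facet normal 1.0000 0.0000 0.0000
    outer loop
      vertex 17.000 0.000 0.000
      vertex 17.000 8.000 11.000
      vertex 17.000 0.000 11.000
    endloop
  endfacet
  facet normal 0.0000 1.0000 0.0000
    outer loop
      vertex 17.000 8.000 0.000
      vertex 3.000 8.000 0.000
      vertex 3.000 8.000 11.000
    endloop
  endfacet
  facet normal 0.0000 1.0000 0.0000
    outer loop
      vertex 17.000 8.000 0.000
      vertex 3.000 8.000 11.000
      vertex 17.000 8.000 11.000
    endloop
  endfacet
  facet normal 1.0000 0.0000 0.0000
    outer loop
      vertex 3.000 8.000 0.000
      vertex 3.000 20.000 0.000
      vertex 3.000 20.000 11.000
    endloop
  endfacet
  facet normal 1.0000 0.0000 0.0000
    outer loop
      vertex 3.000 8.000 0.000
      vertex 3.000 20.000 11.000
      vertex 3.000 8.000 11.000
    endloop
  endfacet
  facet normal 0.0000 1.0000 0.0000
    outer loop
      vertex 3.000 20.000 0.000
      vertex 0.000 20.000 0.000
      vertex 0.000 20.000 11.000
    endloop
  endfacet
  facet normal 0.0000 1.0000 0.0000
    outer loop
      vertex 3.000 20.000 0.000
      vertex 0.000 20.000 11.000
      vertex 3.000 20.000 11.000
    endloop
  endfacet
  facet normal -1.0000 0.0000 0.0000
    outer loop
      vertex 0.000 20.000 0.000
      vertex 0.000 0.000 0.000
      vertex 0.000 0.000 11.000
    endloop
  endfacet
  facet normal -1.0000 0.0000 0.0000
    outer loop
      vertex 0.000 20.000 0.000
      vertex 0.000 0.000 11.000
      vertex 0.000 20.000 11.000
    endloop
  endfacet
endsolid part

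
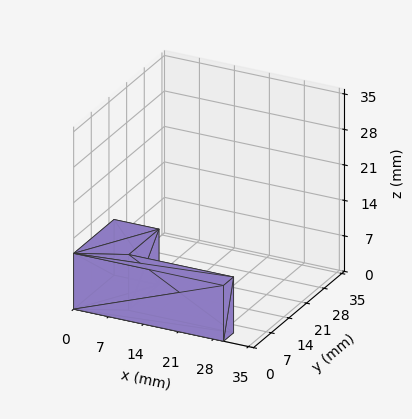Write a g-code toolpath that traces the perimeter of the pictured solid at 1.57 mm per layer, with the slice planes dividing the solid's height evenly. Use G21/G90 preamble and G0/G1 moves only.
Reading the render: the shape is an L-shaped prism: outer 30 × 16 mm, arm thicknesses ≈ 4 mm (horizontal) and 9 mm (vertical), extruded 11 mm in z (dimensions read to the nearest mm from the axis ticks). For the g-code, the solid's height is divided into equal slices at the stated Δz and each level perimeter traced with G1 moves after a G0 lift.

; perimeter-only toolpath
G21 ; units = mm
G90 ; absolute positioning
G28 ; home
; layer 1
G0 Z1.57
G0 X0.00 Y0.00
G1 X30.00 Y0.00
G1 X30.00 Y4.00
G1 X9.00 Y4.00
G1 X9.00 Y16.00
G1 X0.00 Y16.00
G1 X0.00 Y0.00
; layer 2
G0 Z3.14
G0 X0.00 Y0.00
G1 X30.00 Y0.00
G1 X30.00 Y4.00
G1 X9.00 Y4.00
G1 X9.00 Y16.00
G1 X0.00 Y16.00
G1 X0.00 Y0.00
; layer 3
G0 Z4.71
G0 X0.00 Y0.00
G1 X30.00 Y0.00
G1 X30.00 Y4.00
G1 X9.00 Y4.00
G1 X9.00 Y16.00
G1 X0.00 Y16.00
G1 X0.00 Y0.00
; layer 4
G0 Z6.29
G0 X0.00 Y0.00
G1 X30.00 Y0.00
G1 X30.00 Y4.00
G1 X9.00 Y4.00
G1 X9.00 Y16.00
G1 X0.00 Y16.00
G1 X0.00 Y0.00
; layer 5
G0 Z7.86
G0 X0.00 Y0.00
G1 X30.00 Y0.00
G1 X30.00 Y4.00
G1 X9.00 Y4.00
G1 X9.00 Y16.00
G1 X0.00 Y16.00
G1 X0.00 Y0.00
; layer 6
G0 Z9.43
G0 X0.00 Y0.00
G1 X30.00 Y0.00
G1 X30.00 Y4.00
G1 X9.00 Y4.00
G1 X9.00 Y16.00
G1 X0.00 Y16.00
G1 X0.00 Y0.00
; layer 7
G0 Z11.00
G0 X0.00 Y0.00
G1 X30.00 Y0.00
G1 X30.00 Y4.00
G1 X9.00 Y4.00
G1 X9.00 Y16.00
G1 X0.00 Y16.00
G1 X0.00 Y0.00
M2 ; end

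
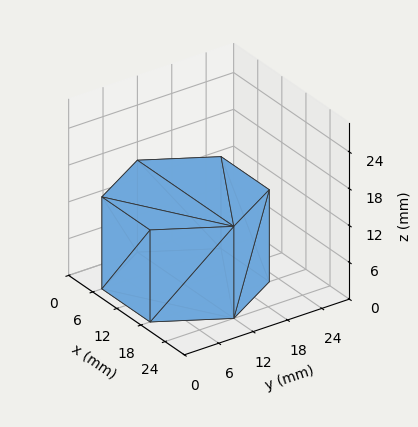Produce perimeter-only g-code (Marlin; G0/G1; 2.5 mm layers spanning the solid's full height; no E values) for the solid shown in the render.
Reading the render: the shape is a regular 6-sided prism (a cylinder approximated with 6 flat sides), circumscribed radius ≈ 12 mm, height ≈ 15 mm (dimensions read to the nearest mm from the axis ticks). For the g-code, the solid's height is divided into equal slices at the stated Δz and each level perimeter traced with G1 moves after a G0 lift.

; perimeter-only toolpath
G21 ; units = mm
G90 ; absolute positioning
G28 ; home
; layer 1
G0 Z2.5
G0 X24.0 Y12.0
G1 X18.0 Y22.4
G1 X6.0 Y22.4
G1 X0.0 Y12.0
G1 X6.0 Y1.6
G1 X18.0 Y1.6
G1 X24.0 Y12.0
; layer 2
G0 Z5.0
G0 X24.0 Y12.0
G1 X18.0 Y22.4
G1 X6.0 Y22.4
G1 X0.0 Y12.0
G1 X6.0 Y1.6
G1 X18.0 Y1.6
G1 X24.0 Y12.0
; layer 3
G0 Z7.5
G0 X24.0 Y12.0
G1 X18.0 Y22.4
G1 X6.0 Y22.4
G1 X0.0 Y12.0
G1 X6.0 Y1.6
G1 X18.0 Y1.6
G1 X24.0 Y12.0
; layer 4
G0 Z10.0
G0 X24.0 Y12.0
G1 X18.0 Y22.4
G1 X6.0 Y22.4
G1 X0.0 Y12.0
G1 X6.0 Y1.6
G1 X18.0 Y1.6
G1 X24.0 Y12.0
; layer 5
G0 Z12.5
G0 X24.0 Y12.0
G1 X18.0 Y22.4
G1 X6.0 Y22.4
G1 X0.0 Y12.0
G1 X6.0 Y1.6
G1 X18.0 Y1.6
G1 X24.0 Y12.0
; layer 6
G0 Z15.0
G0 X24.0 Y12.0
G1 X18.0 Y22.4
G1 X6.0 Y22.4
G1 X0.0 Y12.0
G1 X6.0 Y1.6
G1 X18.0 Y1.6
G1 X24.0 Y12.0
M2 ; end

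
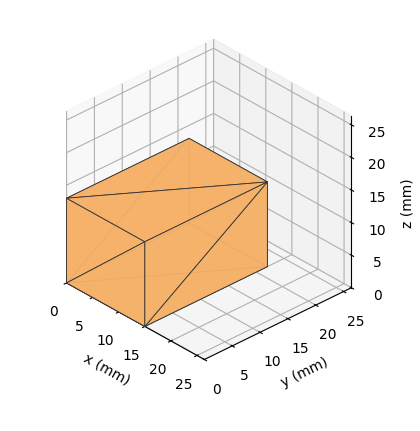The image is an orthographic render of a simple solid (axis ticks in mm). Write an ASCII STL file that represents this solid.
Reading the render: the shape is a rectangular box, roughly 15 × 22 mm footprint and 13 mm tall (dimensions read to the nearest mm from the axis ticks). For the STL, each face is triangulated and given an outward normal.

solid part
  facet normal 0.0000 0.0000 -1.0000
    outer loop
      vertex 15.0 22.0 0.0
      vertex 15.0 0.0 0.0
      vertex 0.0 0.0 0.0
    endloop
  endfacet
  facet normal 0.0000 0.0000 -1.0000
    outer loop
      vertex 0.0 22.0 0.0
      vertex 15.0 22.0 0.0
      vertex 0.0 0.0 0.0
    endloop
  endfacet
  facet normal 0.0000 0.0000 1.0000
    outer loop
      vertex 0.0 0.0 13.0
      vertex 15.0 0.0 13.0
      vertex 15.0 22.0 13.0
    endloop
  endfacet
  facet normal 0.0000 0.0000 1.0000
    outer loop
      vertex 0.0 0.0 13.0
      vertex 15.0 22.0 13.0
      vertex 0.0 22.0 13.0
    endloop
  endfacet
  facet normal 0.0000 -1.0000 0.0000
    outer loop
      vertex 0.0 0.0 0.0
      vertex 15.0 0.0 0.0
      vertex 15.0 0.0 13.0
    endloop
  endfacet
  facet normal 0.0000 -1.0000 0.0000
    outer loop
      vertex 0.0 0.0 0.0
      vertex 15.0 0.0 13.0
      vertex 0.0 0.0 13.0
    endloop
  endfacet
  facet normal 0.0000 1.0000 0.0000
    outer loop
      vertex 15.0 22.0 13.0
      vertex 15.0 22.0 0.0
      vertex 0.0 22.0 0.0
    endloop
  endfacet
  facet normal 0.0000 1.0000 0.0000
    outer loop
      vertex 0.0 22.0 13.0
      vertex 15.0 22.0 13.0
      vertex 0.0 22.0 0.0
    endloop
  endfacet
  facet normal -1.0000 0.0000 0.0000
    outer loop
      vertex 0.0 22.0 13.0
      vertex 0.0 22.0 0.0
      vertex 0.0 0.0 0.0
    endloop
  endfacet
  facet normal -1.0000 0.0000 0.0000
    outer loop
      vertex 0.0 0.0 13.0
      vertex 0.0 22.0 13.0
      vertex 0.0 0.0 0.0
    endloop
  endfacet
  facet normal 1.0000 0.0000 0.0000
    outer loop
      vertex 15.0 0.0 0.0
      vertex 15.0 22.0 0.0
      vertex 15.0 22.0 13.0
    endloop
  endfacet
  facet normal 1.0000 0.0000 0.0000
    outer loop
      vertex 15.0 0.0 0.0
      vertex 15.0 22.0 13.0
      vertex 15.0 0.0 13.0
    endloop
  endfacet
endsolid part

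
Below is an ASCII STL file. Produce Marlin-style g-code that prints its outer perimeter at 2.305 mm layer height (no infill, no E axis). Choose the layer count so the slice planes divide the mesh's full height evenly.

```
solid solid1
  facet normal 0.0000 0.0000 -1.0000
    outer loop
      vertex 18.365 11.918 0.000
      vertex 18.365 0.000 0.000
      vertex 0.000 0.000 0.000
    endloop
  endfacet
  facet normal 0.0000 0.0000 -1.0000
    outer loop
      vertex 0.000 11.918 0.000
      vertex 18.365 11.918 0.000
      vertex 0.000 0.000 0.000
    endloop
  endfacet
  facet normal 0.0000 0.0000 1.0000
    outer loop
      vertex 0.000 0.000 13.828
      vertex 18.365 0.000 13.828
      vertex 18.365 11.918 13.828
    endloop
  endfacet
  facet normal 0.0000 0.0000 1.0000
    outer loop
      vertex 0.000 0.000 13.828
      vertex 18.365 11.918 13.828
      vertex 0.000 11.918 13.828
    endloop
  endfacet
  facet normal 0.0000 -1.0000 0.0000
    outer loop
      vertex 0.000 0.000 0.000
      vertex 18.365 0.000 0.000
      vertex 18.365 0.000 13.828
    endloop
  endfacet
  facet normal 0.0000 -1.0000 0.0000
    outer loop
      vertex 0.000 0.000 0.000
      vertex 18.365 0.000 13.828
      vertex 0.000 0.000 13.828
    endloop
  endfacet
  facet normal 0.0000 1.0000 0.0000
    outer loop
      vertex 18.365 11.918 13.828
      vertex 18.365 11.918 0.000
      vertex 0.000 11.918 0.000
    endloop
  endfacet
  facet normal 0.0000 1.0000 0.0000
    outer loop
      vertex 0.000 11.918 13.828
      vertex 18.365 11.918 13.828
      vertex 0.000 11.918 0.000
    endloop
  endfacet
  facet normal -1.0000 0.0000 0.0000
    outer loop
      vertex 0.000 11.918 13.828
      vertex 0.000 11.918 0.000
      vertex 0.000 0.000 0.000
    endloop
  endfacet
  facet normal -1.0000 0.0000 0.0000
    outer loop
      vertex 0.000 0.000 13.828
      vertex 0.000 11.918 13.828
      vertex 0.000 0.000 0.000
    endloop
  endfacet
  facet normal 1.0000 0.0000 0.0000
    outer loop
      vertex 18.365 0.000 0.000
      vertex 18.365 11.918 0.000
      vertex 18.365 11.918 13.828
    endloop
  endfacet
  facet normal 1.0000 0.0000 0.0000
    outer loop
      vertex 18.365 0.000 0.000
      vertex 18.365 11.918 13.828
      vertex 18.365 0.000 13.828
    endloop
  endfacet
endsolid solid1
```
; perimeter-only toolpath
G21 ; units = mm
G90 ; absolute positioning
G28 ; home
; layer 1
G0 Z2.305
G0 X0.000 Y0.000
G1 X18.365 Y0.000
G1 X18.365 Y11.918
G1 X0.000 Y11.918
G1 X0.000 Y0.000
; layer 2
G0 Z4.609
G0 X0.000 Y0.000
G1 X18.365 Y0.000
G1 X18.365 Y11.918
G1 X0.000 Y11.918
G1 X0.000 Y0.000
; layer 3
G0 Z6.914
G0 X0.000 Y0.000
G1 X18.365 Y0.000
G1 X18.365 Y11.918
G1 X0.000 Y11.918
G1 X0.000 Y0.000
; layer 4
G0 Z9.219
G0 X0.000 Y0.000
G1 X18.365 Y0.000
G1 X18.365 Y11.918
G1 X0.000 Y11.918
G1 X0.000 Y0.000
; layer 5
G0 Z11.523
G0 X0.000 Y0.000
G1 X18.365 Y0.000
G1 X18.365 Y11.918
G1 X0.000 Y11.918
G1 X0.000 Y0.000
; layer 6
G0 Z13.828
G0 X0.000 Y0.000
G1 X18.365 Y0.000
G1 X18.365 Y11.918
G1 X0.000 Y11.918
G1 X0.000 Y0.000
M2 ; end

The solid is a rectangular box, roughly 18.4 × 11.9 mm footprint and 13.8 mm tall. Slicing at Δz = 2.305 mm — 6 equal slices spanning the solid's height, so layer i sits at z = i·h/6 — gives 6 non-empty perimeters. Each is a 4-segment closed polygon; G0 lifts to the layer z and rapids to the start vertex, then G1 traces the edges.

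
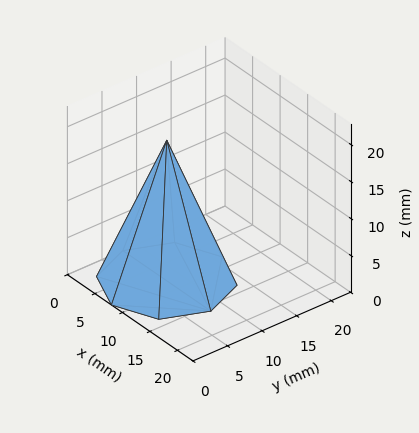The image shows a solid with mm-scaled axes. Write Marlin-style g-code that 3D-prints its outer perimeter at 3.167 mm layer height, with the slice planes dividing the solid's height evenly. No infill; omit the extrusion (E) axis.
Reading the render: the shape is a regular 8-sided pyramid, base circumscribed radius ≈ 8 mm, apex at z ≈ 19 mm (dimensions read to the nearest mm from the axis ticks). For the g-code, the solid's height is divided into equal slices at the stated Δz and each level perimeter traced with G1 moves after a G0 lift.

; perimeter-only toolpath
G21 ; units = mm
G90 ; absolute positioning
G28 ; home
; layer 1
G0 Z3.167
G0 X14.667 Y8.000
G1 X12.714 Y12.714
G1 X8.000 Y14.667
G1 X3.286 Y12.714
G1 X1.333 Y8.000
G1 X3.286 Y3.286
G1 X8.000 Y1.333
G1 X12.714 Y3.286
G1 X14.667 Y8.000
; layer 2
G0 Z6.333
G0 X13.333 Y8.000
G1 X11.771 Y11.771
G1 X8.000 Y13.333
G1 X4.229 Y11.771
G1 X2.667 Y8.000
G1 X4.229 Y4.229
G1 X8.000 Y2.667
G1 X11.771 Y4.229
G1 X13.333 Y8.000
; layer 3
G0 Z9.500
G0 X12.000 Y8.000
G1 X10.829 Y10.829
G1 X8.000 Y12.000
G1 X5.171 Y10.829
G1 X4.000 Y8.000
G1 X5.171 Y5.171
G1 X8.000 Y4.000
G1 X10.829 Y5.171
G1 X12.000 Y8.000
; layer 4
G0 Z12.667
G0 X10.667 Y8.000
G1 X9.886 Y9.886
G1 X8.000 Y10.667
G1 X6.114 Y9.886
G1 X5.333 Y8.000
G1 X6.114 Y6.114
G1 X8.000 Y5.333
G1 X9.886 Y6.114
G1 X10.667 Y8.000
; layer 5
G0 Z15.833
G0 X9.333 Y8.000
G1 X8.943 Y8.943
G1 X8.000 Y9.333
G1 X7.057 Y8.943
G1 X6.667 Y8.000
G1 X7.057 Y7.057
G1 X8.000 Y6.667
G1 X8.943 Y7.057
G1 X9.333 Y8.000
M2 ; end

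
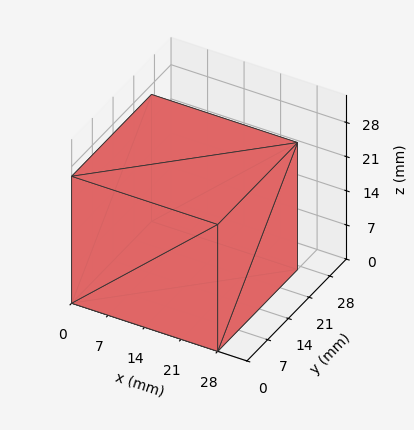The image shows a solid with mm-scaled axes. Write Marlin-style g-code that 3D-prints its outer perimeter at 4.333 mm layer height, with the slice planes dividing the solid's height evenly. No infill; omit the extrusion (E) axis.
Reading the render: the shape is a rectangular box, roughly 28 × 27 mm footprint and 26 mm tall (dimensions read to the nearest mm from the axis ticks). For the g-code, the solid's height is divided into equal slices at the stated Δz and each level perimeter traced with G1 moves after a G0 lift.

; perimeter-only toolpath
G21 ; units = mm
G90 ; absolute positioning
G28 ; home
; layer 1
G0 Z4.333
G0 X0.000 Y0.000
G1 X28.000 Y0.000
G1 X28.000 Y27.000
G1 X0.000 Y27.000
G1 X0.000 Y0.000
; layer 2
G0 Z8.667
G0 X0.000 Y0.000
G1 X28.000 Y0.000
G1 X28.000 Y27.000
G1 X0.000 Y27.000
G1 X0.000 Y0.000
; layer 3
G0 Z13.000
G0 X0.000 Y0.000
G1 X28.000 Y0.000
G1 X28.000 Y27.000
G1 X0.000 Y27.000
G1 X0.000 Y0.000
; layer 4
G0 Z17.333
G0 X0.000 Y0.000
G1 X28.000 Y0.000
G1 X28.000 Y27.000
G1 X0.000 Y27.000
G1 X0.000 Y0.000
; layer 5
G0 Z21.667
G0 X0.000 Y0.000
G1 X28.000 Y0.000
G1 X28.000 Y27.000
G1 X0.000 Y27.000
G1 X0.000 Y0.000
; layer 6
G0 Z26.000
G0 X0.000 Y0.000
G1 X28.000 Y0.000
G1 X28.000 Y27.000
G1 X0.000 Y27.000
G1 X0.000 Y0.000
M2 ; end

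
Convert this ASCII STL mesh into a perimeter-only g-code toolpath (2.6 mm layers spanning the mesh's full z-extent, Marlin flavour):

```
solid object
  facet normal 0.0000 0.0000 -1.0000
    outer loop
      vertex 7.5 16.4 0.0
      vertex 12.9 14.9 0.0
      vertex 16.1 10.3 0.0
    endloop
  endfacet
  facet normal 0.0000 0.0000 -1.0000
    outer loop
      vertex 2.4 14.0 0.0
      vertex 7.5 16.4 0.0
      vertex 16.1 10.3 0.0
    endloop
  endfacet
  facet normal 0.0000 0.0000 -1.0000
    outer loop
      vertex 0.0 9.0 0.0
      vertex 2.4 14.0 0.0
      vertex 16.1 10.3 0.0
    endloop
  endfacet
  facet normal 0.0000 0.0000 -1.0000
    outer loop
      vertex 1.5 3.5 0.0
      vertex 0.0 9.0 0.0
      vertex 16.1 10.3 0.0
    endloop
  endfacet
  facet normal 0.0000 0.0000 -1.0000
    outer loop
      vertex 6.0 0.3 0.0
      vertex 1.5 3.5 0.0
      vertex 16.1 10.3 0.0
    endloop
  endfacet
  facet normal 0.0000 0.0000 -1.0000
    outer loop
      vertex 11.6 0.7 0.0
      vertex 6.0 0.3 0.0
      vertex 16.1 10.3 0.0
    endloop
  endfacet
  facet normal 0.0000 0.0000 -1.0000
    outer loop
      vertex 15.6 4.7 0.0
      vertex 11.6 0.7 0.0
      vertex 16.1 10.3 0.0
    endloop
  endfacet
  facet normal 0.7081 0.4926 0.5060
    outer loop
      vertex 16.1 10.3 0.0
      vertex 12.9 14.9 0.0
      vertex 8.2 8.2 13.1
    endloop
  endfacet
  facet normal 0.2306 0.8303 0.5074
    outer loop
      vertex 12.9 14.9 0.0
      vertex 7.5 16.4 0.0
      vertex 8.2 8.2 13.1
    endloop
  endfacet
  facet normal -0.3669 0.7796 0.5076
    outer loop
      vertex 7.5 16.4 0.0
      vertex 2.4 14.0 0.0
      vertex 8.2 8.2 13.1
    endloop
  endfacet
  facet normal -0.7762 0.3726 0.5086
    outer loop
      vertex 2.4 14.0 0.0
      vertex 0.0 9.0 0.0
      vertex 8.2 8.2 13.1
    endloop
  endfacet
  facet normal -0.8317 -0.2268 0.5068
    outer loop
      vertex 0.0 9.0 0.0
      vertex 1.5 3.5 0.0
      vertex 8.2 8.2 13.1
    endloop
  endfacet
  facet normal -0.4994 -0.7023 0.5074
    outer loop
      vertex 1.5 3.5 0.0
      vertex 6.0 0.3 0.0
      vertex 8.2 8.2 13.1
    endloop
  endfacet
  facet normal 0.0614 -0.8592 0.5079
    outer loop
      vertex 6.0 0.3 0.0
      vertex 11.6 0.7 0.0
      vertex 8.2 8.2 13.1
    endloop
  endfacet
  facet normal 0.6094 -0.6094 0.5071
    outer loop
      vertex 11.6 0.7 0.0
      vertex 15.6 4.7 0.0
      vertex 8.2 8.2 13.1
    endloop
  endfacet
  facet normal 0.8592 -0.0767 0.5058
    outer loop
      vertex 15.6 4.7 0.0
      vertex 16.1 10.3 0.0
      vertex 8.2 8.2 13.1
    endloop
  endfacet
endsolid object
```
; perimeter-only toolpath
G21 ; units = mm
G90 ; absolute positioning
G28 ; home
; layer 1
G0 Z2.6
G0 X14.5 Y9.9
G1 X12.0 Y13.6
G1 X7.6 Y14.8
G1 X3.6 Y12.8
G1 X1.6 Y8.8
G1 X2.8 Y4.4
G1 X6.4 Y1.9
G1 X10.9 Y2.2
G1 X14.1 Y5.4
G1 X14.5 Y9.9
; layer 2
G0 Z5.2
G0 X12.9 Y9.5
G1 X11.0 Y12.2
G1 X7.8 Y13.1
G1 X4.7 Y11.7
G1 X3.3 Y8.7
G1 X4.2 Y5.4
G1 X6.9 Y3.5
G1 X10.2 Y3.7
G1 X12.6 Y6.1
G1 X12.9 Y9.5
; layer 3
G0 Z7.9
G0 X11.4 Y9.0
G1 X10.1 Y10.9
G1 X7.9 Y11.5
G1 X5.9 Y10.5
G1 X4.9 Y8.5
G1 X5.5 Y6.3
G1 X7.3 Y5.0
G1 X9.6 Y5.2
G1 X11.2 Y6.8
G1 X11.4 Y9.0
; layer 4
G0 Z10.5
G0 X9.8 Y8.6
G1 X9.1 Y9.5
G1 X8.1 Y9.8
G1 X7.0 Y9.4
G1 X6.6 Y8.4
G1 X6.9 Y7.3
G1 X7.8 Y6.6
G1 X8.9 Y6.7
G1 X9.7 Y7.5
G1 X9.8 Y8.6
M2 ; end

The solid is a regular 9-sided pyramid, base circumscribed radius ≈ 8.2 mm, apex at z ≈ 13.1 mm. Slicing at Δz = 2.6 mm — 5 equal slices spanning the solid's height, so layer i sits at z = i·h/5 — gives 4 non-empty perimeters. Each is a 9-segment closed polygon; G0 lifts to the layer z and rapids to the start vertex, then G1 traces the edges. The cross-section shrinks linearly with z (the slice at the apex is degenerate and omitted).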